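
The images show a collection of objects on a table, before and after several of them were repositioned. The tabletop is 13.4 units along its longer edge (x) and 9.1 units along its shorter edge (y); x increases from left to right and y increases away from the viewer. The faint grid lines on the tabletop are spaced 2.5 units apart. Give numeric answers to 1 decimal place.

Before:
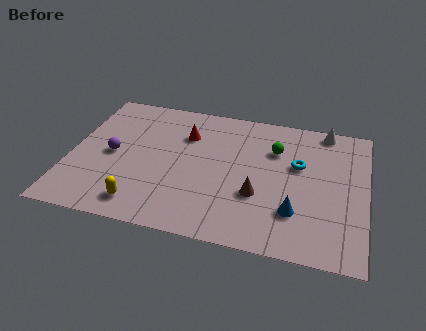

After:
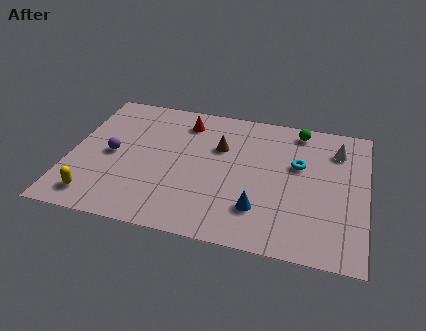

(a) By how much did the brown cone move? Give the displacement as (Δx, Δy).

(-1.9, 2.8)

From the two frames, the brown cone sits at roughly (8.6, 3.2) before and (6.7, 6.0) after.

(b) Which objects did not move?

the cyan torus and the purple sphere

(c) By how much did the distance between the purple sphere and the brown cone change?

-1.7

Before: roughly 6.8 units apart; after: 5.1. That's 1.7 units closer together.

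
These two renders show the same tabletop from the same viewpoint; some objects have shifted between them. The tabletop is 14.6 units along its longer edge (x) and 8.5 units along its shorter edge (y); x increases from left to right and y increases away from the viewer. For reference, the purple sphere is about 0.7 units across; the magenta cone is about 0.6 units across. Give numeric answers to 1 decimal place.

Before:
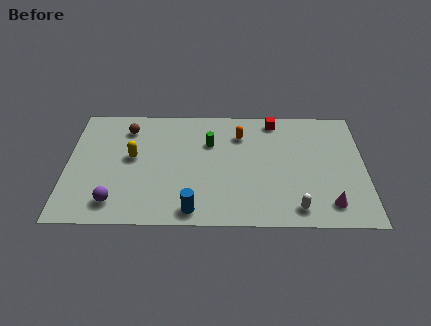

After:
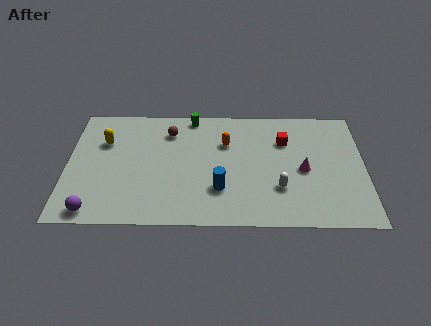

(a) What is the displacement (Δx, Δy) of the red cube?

(0.5, -1.5)

The red cube started near (10.2, 7.5) and ended near (10.7, 6.0).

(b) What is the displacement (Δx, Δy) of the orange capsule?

(-0.7, -0.6)

From the two frames, the orange capsule sits at roughly (8.5, 6.4) before and (7.8, 5.8) after.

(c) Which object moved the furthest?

the magenta cone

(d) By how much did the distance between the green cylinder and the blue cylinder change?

+0.5

The distance was about 4.9 in the first image and 5.4 in the second, so they moved 0.5 units further apart.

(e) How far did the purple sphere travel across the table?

1.2

The purple sphere moved from about (2.4, 1.5) to (1.4, 0.9), a distance of √(1.0² + 0.6²) ≈ 1.2.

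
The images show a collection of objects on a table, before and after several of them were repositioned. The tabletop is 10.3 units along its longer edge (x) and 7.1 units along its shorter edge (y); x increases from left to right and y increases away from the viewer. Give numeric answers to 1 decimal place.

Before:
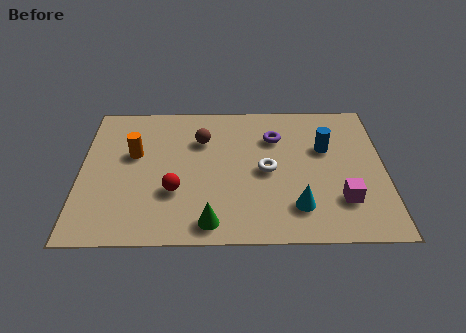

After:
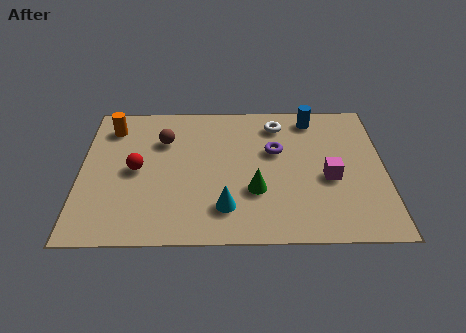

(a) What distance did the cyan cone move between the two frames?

2.4

The cyan cone moved from about (7.3, 1.6) to (4.9, 1.6), a distance of √(2.4² + 0.0²) ≈ 2.4.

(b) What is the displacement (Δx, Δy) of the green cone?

(1.5, 1.5)

The green cone started near (4.4, 0.9) and ended near (5.9, 2.4).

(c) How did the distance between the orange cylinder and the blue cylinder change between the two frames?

+0.4

The distance was about 6.5 in the first image and 6.9 in the second, so they moved 0.4 units further apart.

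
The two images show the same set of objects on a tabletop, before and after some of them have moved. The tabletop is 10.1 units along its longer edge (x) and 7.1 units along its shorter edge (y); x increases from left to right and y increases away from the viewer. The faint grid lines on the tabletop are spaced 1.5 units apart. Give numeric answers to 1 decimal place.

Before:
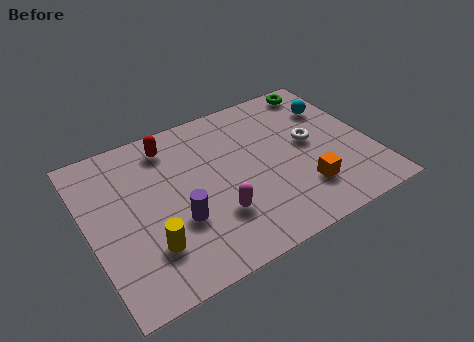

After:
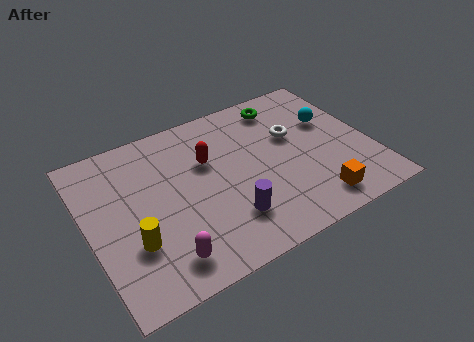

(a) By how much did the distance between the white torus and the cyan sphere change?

-0.3

Before: roughly 1.7 units apart; after: 1.4. That's 0.3 units closer together.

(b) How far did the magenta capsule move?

2.2

The magenta capsule moved from about (4.3, 2.1) to (2.3, 1.2), a distance of √(2.0² + 0.9²) ≈ 2.2.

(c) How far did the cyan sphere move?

0.6

The cyan sphere was near (9.1, 5.1) before and (8.9, 4.5) after, so it travelled √(0.2² + 0.6²) ≈ 0.6 units.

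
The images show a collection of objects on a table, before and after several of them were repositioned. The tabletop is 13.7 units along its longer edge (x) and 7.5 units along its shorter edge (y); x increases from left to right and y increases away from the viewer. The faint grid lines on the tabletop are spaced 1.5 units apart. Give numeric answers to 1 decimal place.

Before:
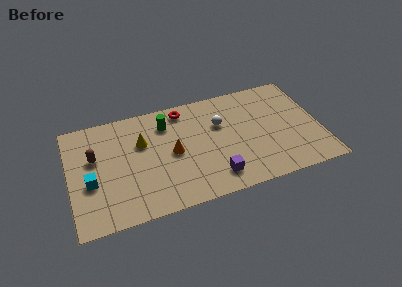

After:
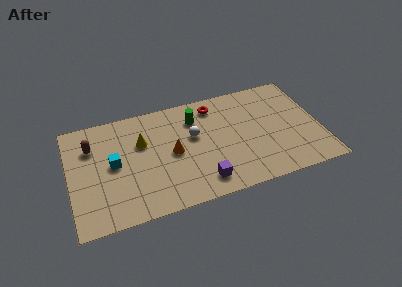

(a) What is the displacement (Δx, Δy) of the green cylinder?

(1.6, -0.1)

The green cylinder started near (5.4, 5.8) and ended near (7.0, 5.7).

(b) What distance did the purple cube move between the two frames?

0.7

The purple cube moved from about (7.7, 1.4) to (7.0, 1.3), a distance of √(0.7² + 0.1²) ≈ 0.7.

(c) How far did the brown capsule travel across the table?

0.8

The brown capsule moved from about (1.4, 4.6) to (1.3, 5.4), a distance of √(0.1² + 0.8²) ≈ 0.8.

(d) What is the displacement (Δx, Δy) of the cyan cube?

(1.3, 0.9)

From the two frames, the cyan cube sits at roughly (1.1, 3.0) before and (2.4, 3.9) after.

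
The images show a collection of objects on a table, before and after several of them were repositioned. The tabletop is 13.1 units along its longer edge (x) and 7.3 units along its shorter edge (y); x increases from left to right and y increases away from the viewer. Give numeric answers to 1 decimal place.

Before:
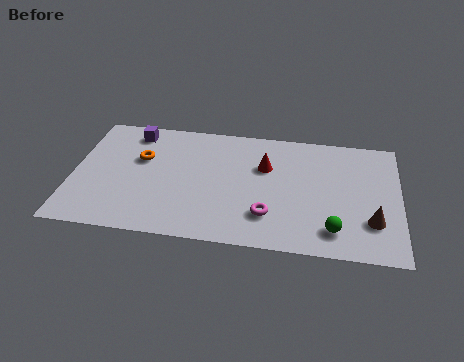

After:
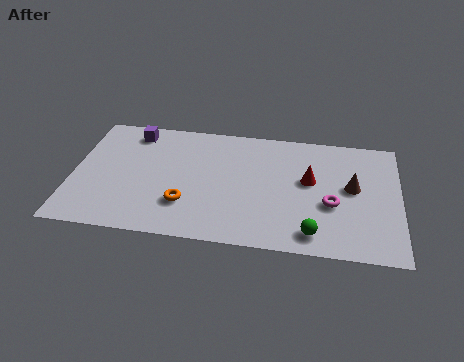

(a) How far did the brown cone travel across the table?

2.1

The brown cone moved from about (12.0, 2.1) to (11.2, 4.0), a distance of √(0.8² + 1.9²) ≈ 2.1.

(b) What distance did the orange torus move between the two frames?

3.1

The orange torus was near (2.7, 4.6) before and (4.6, 2.1) after, so it travelled √(1.9² + 2.5²) ≈ 3.1 units.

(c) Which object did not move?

the purple cube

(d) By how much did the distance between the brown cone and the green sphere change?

+1.6

Before: roughly 1.7 units apart; after: 3.3. That's 1.6 units further apart.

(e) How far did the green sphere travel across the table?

0.9

From (10.5, 1.4) to (9.7, 1.1), the green sphere covered √(0.8² + 0.3²) ≈ 0.9 units.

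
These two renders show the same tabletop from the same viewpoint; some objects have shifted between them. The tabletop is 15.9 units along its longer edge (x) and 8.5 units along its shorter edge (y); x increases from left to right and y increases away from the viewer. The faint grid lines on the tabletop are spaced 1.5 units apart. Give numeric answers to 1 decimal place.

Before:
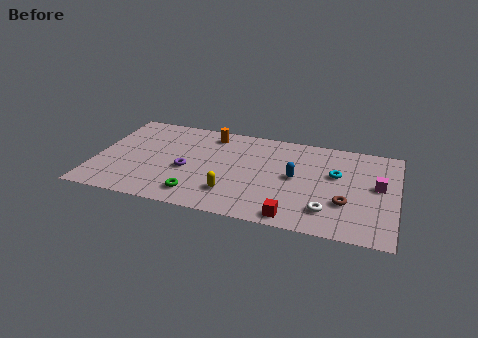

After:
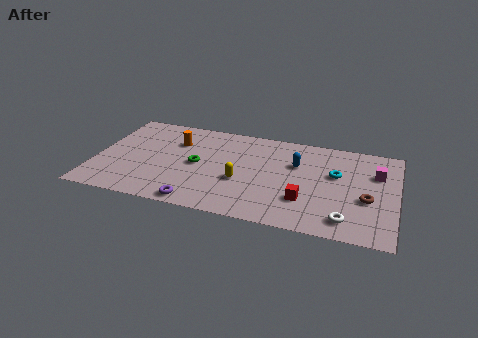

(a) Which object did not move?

the cyan torus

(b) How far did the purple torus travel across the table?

2.9

The purple torus moved from about (4.9, 3.6) to (5.7, 0.8), a distance of √(0.8² + 2.8²) ≈ 2.9.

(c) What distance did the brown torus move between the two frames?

1.3

From (13.3, 2.8) to (14.4, 3.4), the brown torus covered √(1.1² + 0.6²) ≈ 1.3 units.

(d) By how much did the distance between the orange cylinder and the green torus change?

-3.5

They were about 5.7 units apart before and 2.2 after — 3.5 units closer together.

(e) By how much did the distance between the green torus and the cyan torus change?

-0.6

Before: roughly 8.0 units apart; after: 7.4. That's 0.6 units closer together.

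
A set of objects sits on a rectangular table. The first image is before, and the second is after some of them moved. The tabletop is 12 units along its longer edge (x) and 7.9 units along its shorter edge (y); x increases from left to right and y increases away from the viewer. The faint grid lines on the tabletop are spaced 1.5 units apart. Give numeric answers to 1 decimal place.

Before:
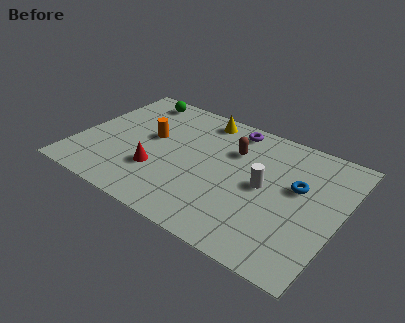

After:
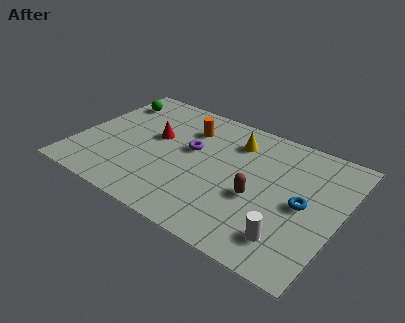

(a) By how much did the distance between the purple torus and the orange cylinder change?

-2.8

The distance was about 4.2 in the first image and 1.4 in the second, so they moved 2.8 units closer together.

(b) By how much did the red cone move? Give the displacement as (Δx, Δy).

(-0.5, 2.1)

The red cone was at about (3.9, 2.5) and moved to about (3.4, 4.6).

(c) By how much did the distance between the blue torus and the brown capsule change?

-1.1

They were about 3.2 units apart before and 2.1 after — 1.1 units closer together.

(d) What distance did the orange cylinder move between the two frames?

2.1

The orange cylinder moved from about (3.2, 4.5) to (4.7, 5.9), a distance of √(1.5² + 1.4²) ≈ 2.1.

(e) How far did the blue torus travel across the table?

1.0

The blue torus moved from about (10.0, 4.7) to (10.4, 3.8), a distance of √(0.4² + 0.9²) ≈ 1.0.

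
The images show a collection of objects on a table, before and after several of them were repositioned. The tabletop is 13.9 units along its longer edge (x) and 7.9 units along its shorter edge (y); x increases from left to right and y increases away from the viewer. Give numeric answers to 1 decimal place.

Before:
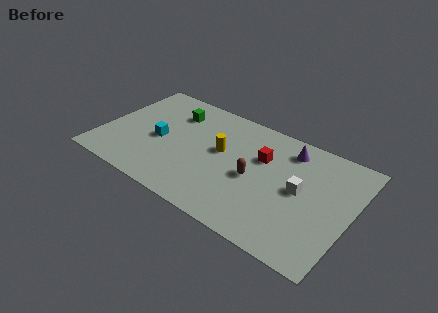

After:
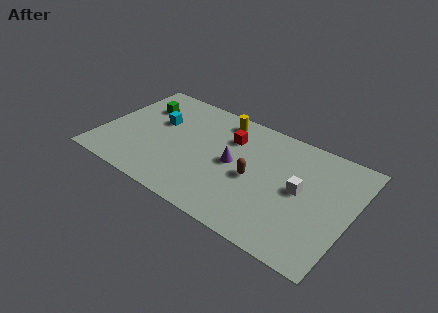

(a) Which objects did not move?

the white cube and the brown capsule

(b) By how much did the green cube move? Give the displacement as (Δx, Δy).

(-1.8, -0.3)

The green cube started near (3.6, 6.0) and ended near (1.8, 5.7).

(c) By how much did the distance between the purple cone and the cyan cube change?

-2.9

Before: roughly 7.5 units apart; after: 4.6. That's 2.9 units closer together.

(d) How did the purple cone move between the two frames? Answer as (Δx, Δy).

(-2.7, -2.5)

The purple cone started near (10.1, 6.5) and ended near (7.4, 4.0).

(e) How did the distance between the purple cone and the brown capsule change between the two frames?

-2.0

The distance was about 3.3 in the first image and 1.3 in the second, so they moved 2.0 units closer together.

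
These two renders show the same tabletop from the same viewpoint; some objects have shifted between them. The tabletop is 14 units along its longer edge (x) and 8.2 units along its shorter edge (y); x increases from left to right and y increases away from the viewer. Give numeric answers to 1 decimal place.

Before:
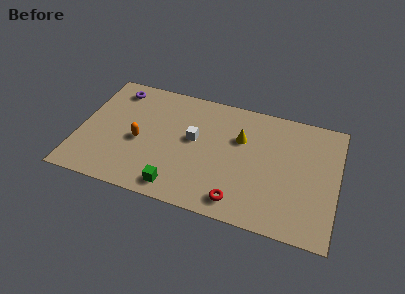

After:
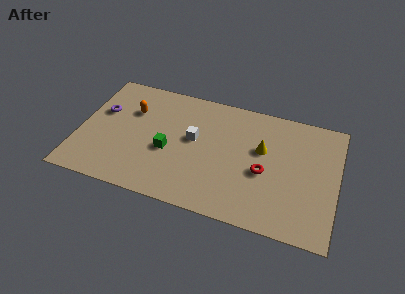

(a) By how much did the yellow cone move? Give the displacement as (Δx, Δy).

(1.2, -0.4)

The yellow cone was at about (8.7, 5.4) and moved to about (9.9, 5.0).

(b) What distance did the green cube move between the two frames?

2.4

From (5.6, 1.1) to (4.9, 3.4), the green cube covered √(0.7² + 2.3²) ≈ 2.4 units.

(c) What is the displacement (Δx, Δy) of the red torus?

(1.2, 2.3)

From the two frames, the red torus sits at roughly (8.9, 1.2) before and (10.1, 3.5) after.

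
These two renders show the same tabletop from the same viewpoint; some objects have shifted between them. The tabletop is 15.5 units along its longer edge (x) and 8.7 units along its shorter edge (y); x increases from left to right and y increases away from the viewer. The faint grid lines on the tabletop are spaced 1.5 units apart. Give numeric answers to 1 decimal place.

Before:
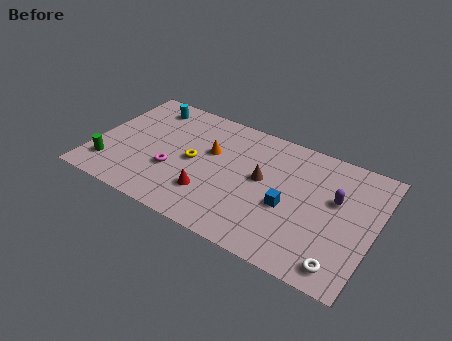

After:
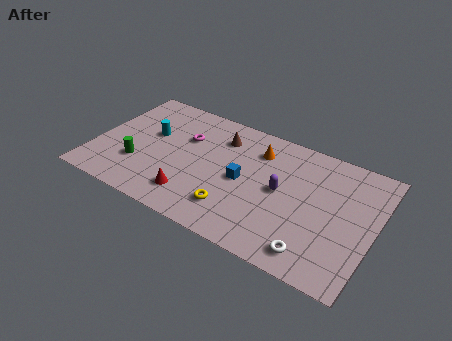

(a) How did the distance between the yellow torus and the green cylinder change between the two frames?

+0.5

Before: roughly 5.0 units apart; after: 5.5. That's 0.5 units further apart.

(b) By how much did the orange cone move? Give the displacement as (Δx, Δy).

(2.5, 1.3)

The orange cone started near (6.3, 5.4) and ended near (8.8, 6.7).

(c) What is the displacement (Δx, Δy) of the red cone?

(-0.9, -0.6)

The red cone was at about (6.7, 2.4) and moved to about (5.8, 1.8).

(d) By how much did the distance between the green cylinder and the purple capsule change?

-4.7

They were about 12.7 units apart before and 8.0 after — 4.7 units closer together.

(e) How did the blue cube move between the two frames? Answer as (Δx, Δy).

(-2.6, 0.6)

The blue cube started near (10.9, 3.6) and ended near (8.3, 4.2).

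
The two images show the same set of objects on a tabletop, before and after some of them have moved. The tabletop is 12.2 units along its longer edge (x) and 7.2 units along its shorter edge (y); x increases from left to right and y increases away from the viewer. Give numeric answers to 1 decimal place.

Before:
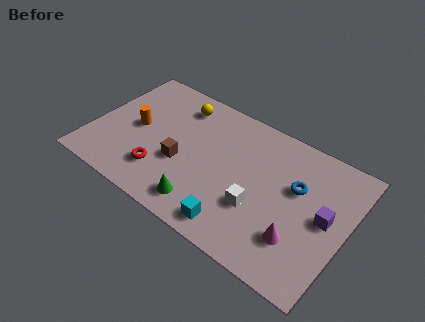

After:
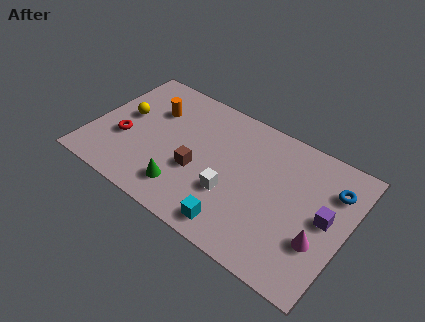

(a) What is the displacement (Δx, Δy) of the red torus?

(-2.0, 0.9)

The red torus was at about (3.6, 1.8) and moved to about (1.6, 2.7).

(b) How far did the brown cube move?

0.8

The brown cube moved from about (4.4, 2.8) to (5.2, 2.8), a distance of √(0.8² + 0.0²) ≈ 0.8.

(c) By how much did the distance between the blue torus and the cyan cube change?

+1.6

They were about 4.2 units apart before and 5.8 after — 1.6 units further apart.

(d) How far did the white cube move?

1.3

From (8.2, 2.5) to (6.9, 2.5), the white cube covered √(1.3² + 0.0²) ≈ 1.3 units.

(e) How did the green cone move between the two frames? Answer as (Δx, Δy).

(-1.0, 0.3)

The green cone was at about (5.8, 1.2) and moved to about (4.8, 1.5).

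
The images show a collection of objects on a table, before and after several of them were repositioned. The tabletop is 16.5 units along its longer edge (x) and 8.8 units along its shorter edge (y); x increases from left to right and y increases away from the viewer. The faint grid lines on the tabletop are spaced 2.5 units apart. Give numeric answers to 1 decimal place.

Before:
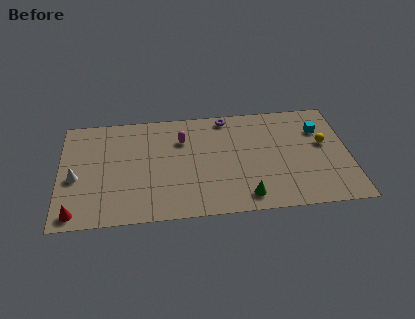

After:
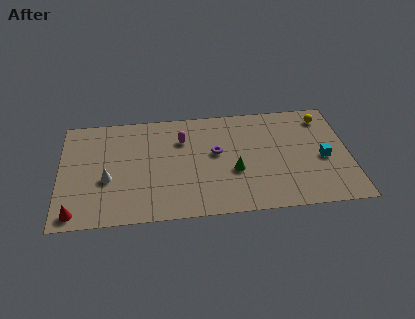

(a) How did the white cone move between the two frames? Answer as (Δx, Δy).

(1.8, -0.3)

The white cone was at about (0.9, 3.8) and moved to about (2.7, 3.5).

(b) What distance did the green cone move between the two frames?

2.2

From (10.5, 1.3) to (9.9, 3.4), the green cone covered √(0.6² + 2.1²) ≈ 2.2 units.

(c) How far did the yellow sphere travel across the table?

2.2

From (15.1, 5.1) to (15.2, 7.3), the yellow sphere covered √(0.1² + 2.2²) ≈ 2.2 units.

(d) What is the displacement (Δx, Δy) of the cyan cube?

(0.1, -2.4)

The cyan cube was at about (14.9, 6.3) and moved to about (15.0, 3.9).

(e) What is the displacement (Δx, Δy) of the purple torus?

(-0.7, -2.9)

The purple torus started near (9.6, 7.9) and ended near (8.9, 5.0).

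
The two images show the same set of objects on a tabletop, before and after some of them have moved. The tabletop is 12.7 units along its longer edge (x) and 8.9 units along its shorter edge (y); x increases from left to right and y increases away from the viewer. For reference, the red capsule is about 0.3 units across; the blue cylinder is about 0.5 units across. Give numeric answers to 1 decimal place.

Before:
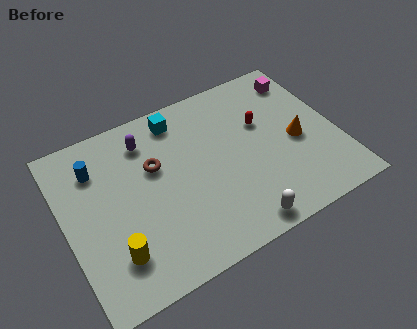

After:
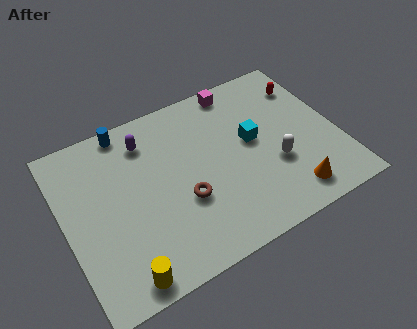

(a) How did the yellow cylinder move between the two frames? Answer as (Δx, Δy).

(0.2, -1.2)

The yellow cylinder started near (1.9, 2.1) and ended near (2.1, 0.9).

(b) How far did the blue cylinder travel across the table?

2.1

The blue cylinder moved from about (1.7, 6.7) to (3.3, 8.1), a distance of √(1.6² + 1.4²) ≈ 2.1.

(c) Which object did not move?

the purple capsule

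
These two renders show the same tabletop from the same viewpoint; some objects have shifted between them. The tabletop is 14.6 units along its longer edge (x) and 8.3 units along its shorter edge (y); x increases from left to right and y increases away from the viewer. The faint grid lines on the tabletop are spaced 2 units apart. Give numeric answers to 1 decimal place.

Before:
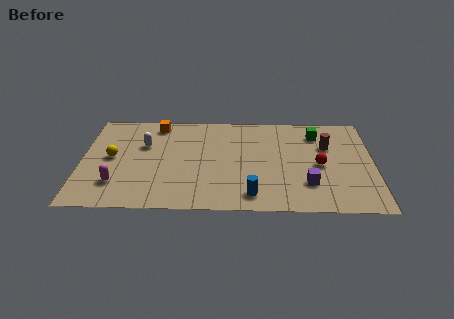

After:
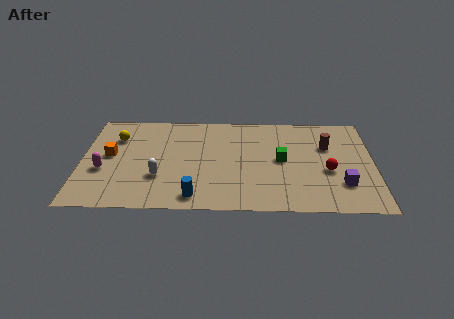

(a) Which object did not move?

the brown cylinder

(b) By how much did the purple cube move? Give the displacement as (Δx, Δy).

(1.7, 0.0)

The purple cube started near (11.3, 2.3) and ended near (13.0, 2.3).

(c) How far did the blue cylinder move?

2.8

The blue cylinder moved from about (8.5, 1.3) to (5.7, 1.1), a distance of √(2.8² + 0.2²) ≈ 2.8.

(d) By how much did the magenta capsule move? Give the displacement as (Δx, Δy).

(-0.7, 1.1)

The magenta capsule started near (1.8, 2.1) and ended near (1.1, 3.2).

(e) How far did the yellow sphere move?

1.7

From (1.5, 4.3) to (1.7, 6.0), the yellow sphere covered √(0.2² + 1.7²) ≈ 1.7 units.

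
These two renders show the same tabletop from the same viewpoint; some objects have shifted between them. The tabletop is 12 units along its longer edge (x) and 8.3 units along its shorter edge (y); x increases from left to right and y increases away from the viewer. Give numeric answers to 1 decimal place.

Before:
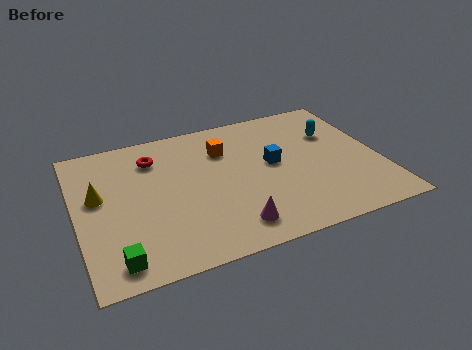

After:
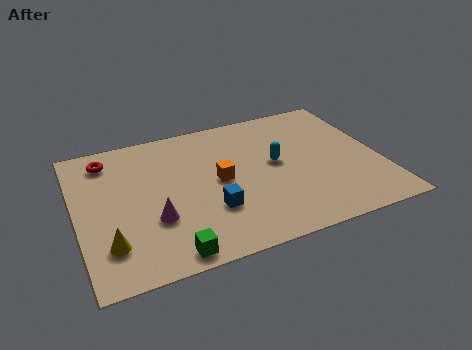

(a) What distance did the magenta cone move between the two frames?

3.2

The magenta cone was near (5.8, 1.4) before and (2.9, 2.8) after, so it travelled √(2.9² + 1.4²) ≈ 3.2 units.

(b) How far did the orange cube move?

1.8

The orange cube moved from about (6.0, 6.0) to (5.6, 4.2), a distance of √(0.4² + 1.8²) ≈ 1.8.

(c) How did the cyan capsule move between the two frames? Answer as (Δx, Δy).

(-2.5, -1.1)

The cyan capsule started near (10.4, 5.6) and ended near (7.9, 4.5).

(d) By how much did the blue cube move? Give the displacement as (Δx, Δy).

(-2.7, -1.9)

The blue cube started near (7.8, 4.5) and ended near (5.1, 2.6).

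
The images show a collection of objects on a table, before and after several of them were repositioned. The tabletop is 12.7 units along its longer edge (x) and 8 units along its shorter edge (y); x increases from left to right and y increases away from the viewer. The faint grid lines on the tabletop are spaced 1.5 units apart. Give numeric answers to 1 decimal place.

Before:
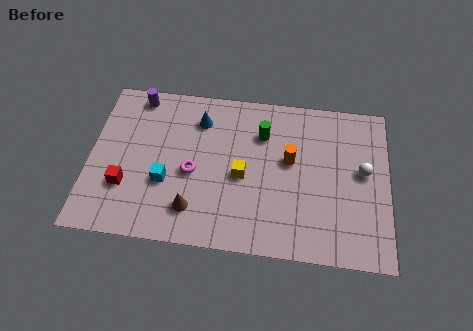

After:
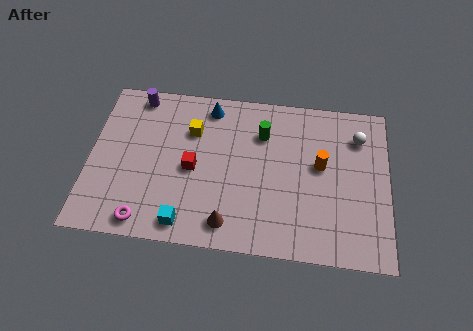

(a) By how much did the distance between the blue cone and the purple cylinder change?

+0.3

They were about 2.8 units apart before and 3.1 after — 0.3 units further apart.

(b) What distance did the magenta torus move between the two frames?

3.2

The magenta torus was near (4.4, 3.5) before and (2.5, 0.9) after, so it travelled √(1.9² + 2.6²) ≈ 3.2 units.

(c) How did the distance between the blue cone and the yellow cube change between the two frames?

-1.7

Before: roughly 3.2 units apart; after: 1.5. That's 1.7 units closer together.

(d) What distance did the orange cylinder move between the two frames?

1.3

The orange cylinder was near (8.5, 4.6) before and (9.8, 4.5) after, so it travelled √(1.3² + 0.1²) ≈ 1.3 units.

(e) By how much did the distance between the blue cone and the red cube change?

-1.5

The distance was about 4.8 in the first image and 3.3 in the second, so they moved 1.5 units closer together.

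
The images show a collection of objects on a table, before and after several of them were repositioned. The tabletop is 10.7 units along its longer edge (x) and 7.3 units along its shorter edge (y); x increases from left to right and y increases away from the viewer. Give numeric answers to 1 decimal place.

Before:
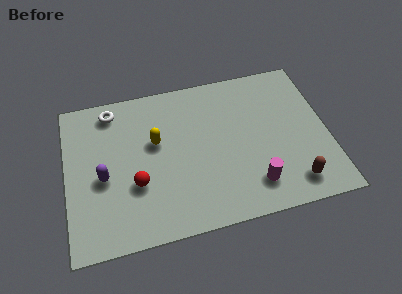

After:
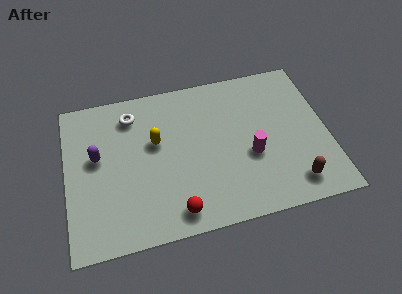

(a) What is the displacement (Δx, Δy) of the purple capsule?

(-0.2, 1.0)

The purple capsule was at about (1.5, 3.2) and moved to about (1.3, 4.2).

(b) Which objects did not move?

the brown capsule and the yellow capsule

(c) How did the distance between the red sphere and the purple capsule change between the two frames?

+3.0

The distance was about 1.4 in the first image and 4.4 in the second, so they moved 3.0 units further apart.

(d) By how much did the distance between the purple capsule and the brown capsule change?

+0.5

Before: roughly 7.9 units apart; after: 8.4. That's 0.5 units further apart.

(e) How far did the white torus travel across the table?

0.9

The white torus moved from about (2.0, 6.3) to (2.8, 5.9), a distance of √(0.8² + 0.4²) ≈ 0.9.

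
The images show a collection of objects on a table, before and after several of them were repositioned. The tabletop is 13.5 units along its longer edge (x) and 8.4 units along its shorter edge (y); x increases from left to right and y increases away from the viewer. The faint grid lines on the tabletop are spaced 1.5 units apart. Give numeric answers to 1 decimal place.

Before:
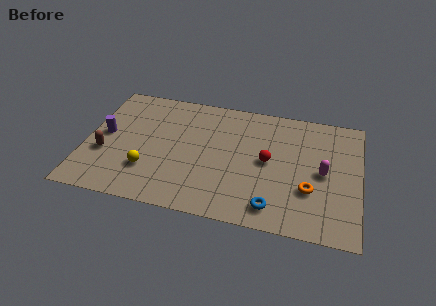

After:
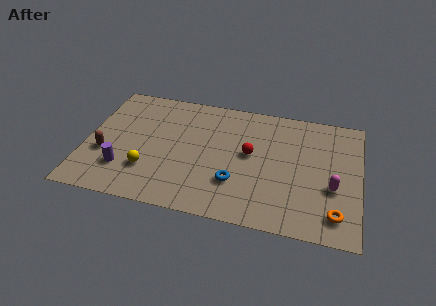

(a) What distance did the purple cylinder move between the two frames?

2.5

The purple cylinder moved from about (0.9, 4.4) to (2.0, 2.2), a distance of √(1.1² + 2.2²) ≈ 2.5.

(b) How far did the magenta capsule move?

1.0

From (11.7, 4.1) to (12.2, 3.2), the magenta capsule covered √(0.5² + 0.9²) ≈ 1.0 units.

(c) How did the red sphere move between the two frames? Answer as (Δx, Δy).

(-0.9, 0.3)

The red sphere started near (9.0, 4.3) and ended near (8.1, 4.6).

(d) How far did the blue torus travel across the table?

2.2

The blue torus moved from about (9.4, 1.3) to (7.5, 2.5), a distance of √(1.9² + 1.2²) ≈ 2.2.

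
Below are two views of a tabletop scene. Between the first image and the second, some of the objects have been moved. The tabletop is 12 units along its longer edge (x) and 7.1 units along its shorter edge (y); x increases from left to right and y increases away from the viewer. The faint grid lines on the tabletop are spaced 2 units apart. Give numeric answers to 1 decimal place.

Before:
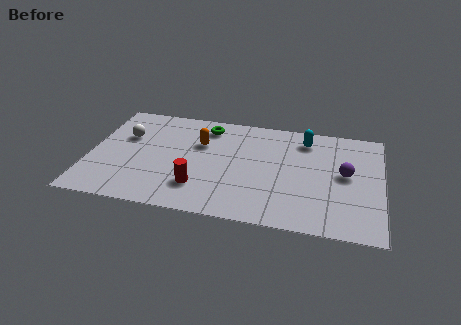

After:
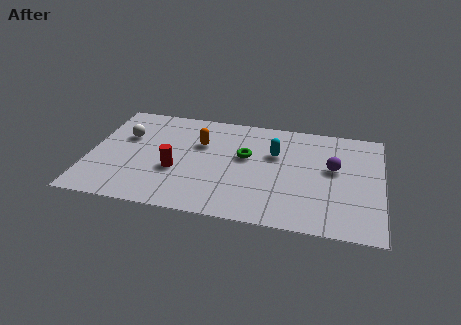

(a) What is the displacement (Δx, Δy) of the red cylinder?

(-1.0, 0.9)

The red cylinder started near (4.6, 1.8) and ended near (3.6, 2.7).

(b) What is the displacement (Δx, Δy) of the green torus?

(1.7, -1.7)

The green torus was at about (4.7, 5.9) and moved to about (6.4, 4.2).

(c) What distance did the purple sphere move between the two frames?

0.6

The purple sphere moved from about (10.5, 3.8) to (10.0, 4.1), a distance of √(0.5² + 0.3²) ≈ 0.6.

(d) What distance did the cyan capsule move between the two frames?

1.7

From (8.8, 5.8) to (7.6, 4.6), the cyan capsule covered √(1.2² + 1.2²) ≈ 1.7 units.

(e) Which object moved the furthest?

the green torus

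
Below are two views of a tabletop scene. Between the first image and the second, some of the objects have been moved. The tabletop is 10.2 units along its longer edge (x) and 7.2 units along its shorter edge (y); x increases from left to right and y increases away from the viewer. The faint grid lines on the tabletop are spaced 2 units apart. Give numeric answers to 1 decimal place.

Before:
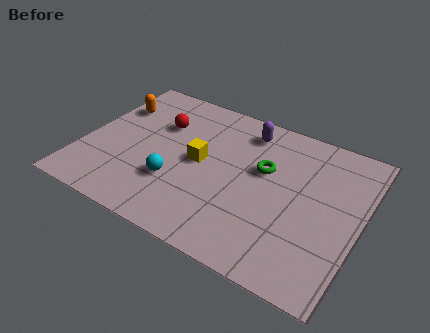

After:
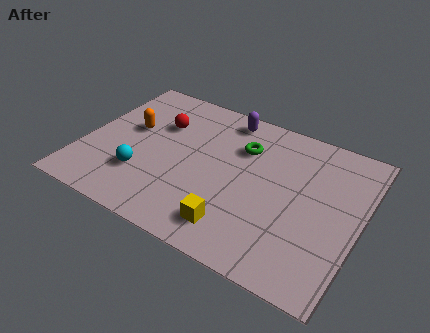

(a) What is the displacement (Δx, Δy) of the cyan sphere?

(-1.2, -0.2)

The cyan sphere was at about (3.6, 2.3) and moved to about (2.4, 2.1).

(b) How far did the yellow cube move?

2.9

From (4.3, 3.7) to (6.0, 1.3), the yellow cube covered √(1.7² + 2.4²) ≈ 2.9 units.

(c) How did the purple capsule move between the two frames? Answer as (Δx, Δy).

(-0.8, 0.3)

From the two frames, the purple capsule sits at roughly (5.7, 6.0) before and (4.9, 6.3) after.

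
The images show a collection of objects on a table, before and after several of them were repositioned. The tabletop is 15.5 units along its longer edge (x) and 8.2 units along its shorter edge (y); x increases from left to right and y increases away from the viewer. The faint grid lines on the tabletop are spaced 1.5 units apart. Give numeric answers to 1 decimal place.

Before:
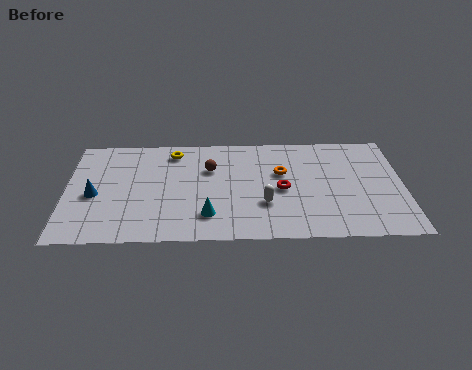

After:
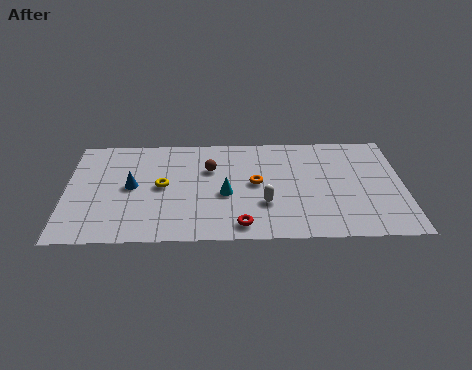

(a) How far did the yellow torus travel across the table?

2.7

The yellow torus was near (4.9, 6.9) before and (4.4, 4.2) after, so it travelled √(0.5² + 2.7²) ≈ 2.7 units.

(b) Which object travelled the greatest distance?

the red torus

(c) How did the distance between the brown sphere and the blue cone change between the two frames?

-1.8

They were about 5.6 units apart before and 3.8 after — 1.8 units closer together.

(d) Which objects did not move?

the brown sphere and the white capsule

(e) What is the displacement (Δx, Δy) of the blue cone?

(1.7, 0.6)

The blue cone started near (1.3, 3.6) and ended near (3.0, 4.2).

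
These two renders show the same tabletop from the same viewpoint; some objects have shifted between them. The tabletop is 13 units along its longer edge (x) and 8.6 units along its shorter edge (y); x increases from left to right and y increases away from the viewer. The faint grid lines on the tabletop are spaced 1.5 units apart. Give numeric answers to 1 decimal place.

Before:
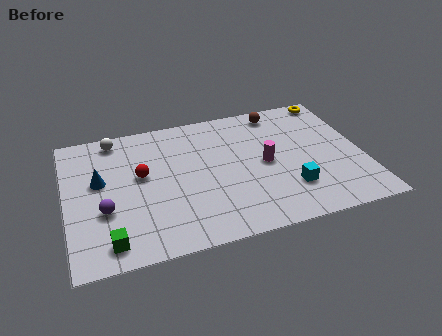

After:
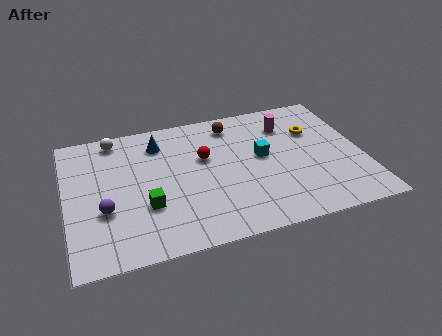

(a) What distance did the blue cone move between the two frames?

3.2

The blue cone moved from about (1.5, 5.0) to (4.2, 6.8), a distance of √(2.7² + 1.8²) ≈ 3.2.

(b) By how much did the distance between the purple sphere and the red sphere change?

+2.5

The distance was about 2.5 in the first image and 5.0 in the second, so they moved 2.5 units further apart.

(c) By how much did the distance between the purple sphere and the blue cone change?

+2.6

Before: roughly 1.9 units apart; after: 4.5. That's 2.6 units further apart.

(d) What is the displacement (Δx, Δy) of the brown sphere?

(-2.1, -0.3)

From the two frames, the brown sphere sits at roughly (9.6, 7.5) before and (7.5, 7.2) after.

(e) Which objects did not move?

the purple sphere and the white sphere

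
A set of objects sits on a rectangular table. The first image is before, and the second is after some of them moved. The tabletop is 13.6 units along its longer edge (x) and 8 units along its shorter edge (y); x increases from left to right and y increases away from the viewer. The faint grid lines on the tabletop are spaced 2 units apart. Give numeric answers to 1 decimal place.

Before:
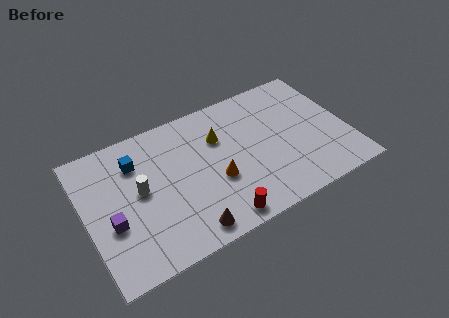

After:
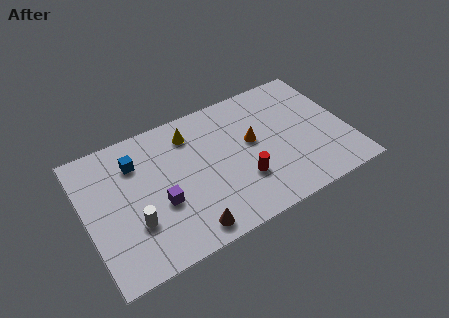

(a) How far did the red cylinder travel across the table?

2.2

The red cylinder was near (6.4, 0.9) before and (7.9, 2.5) after, so it travelled √(1.5² + 1.6²) ≈ 2.2 units.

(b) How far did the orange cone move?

2.5

The orange cone moved from about (6.6, 3.1) to (8.7, 4.5), a distance of √(2.1² + 1.4²) ≈ 2.5.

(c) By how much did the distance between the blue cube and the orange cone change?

+1.3

The distance was about 4.8 in the first image and 6.1 in the second, so they moved 1.3 units further apart.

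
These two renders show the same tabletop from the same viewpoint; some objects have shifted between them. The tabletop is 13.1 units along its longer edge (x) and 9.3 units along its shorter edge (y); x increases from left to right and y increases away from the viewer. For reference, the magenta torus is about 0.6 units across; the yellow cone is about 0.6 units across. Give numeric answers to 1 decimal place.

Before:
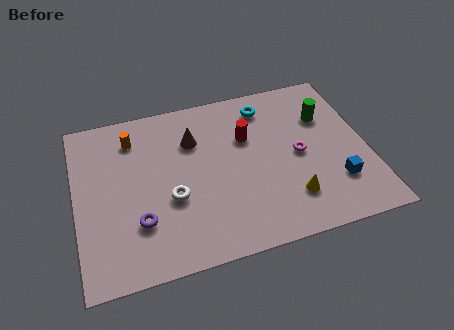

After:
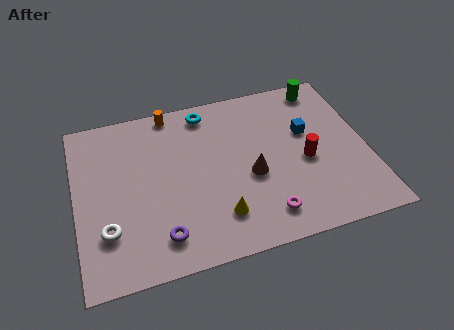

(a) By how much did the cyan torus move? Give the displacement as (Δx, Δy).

(-2.7, 0.4)

The cyan torus started near (8.8, 7.7) and ended near (6.1, 8.1).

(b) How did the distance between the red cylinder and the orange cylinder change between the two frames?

+2.0

Before: roughly 5.3 units apart; after: 7.3. That's 2.0 units further apart.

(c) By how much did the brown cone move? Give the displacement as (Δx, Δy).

(2.4, -2.7)

From the two frames, the brown cone sits at roughly (5.4, 6.6) before and (7.8, 3.9) after.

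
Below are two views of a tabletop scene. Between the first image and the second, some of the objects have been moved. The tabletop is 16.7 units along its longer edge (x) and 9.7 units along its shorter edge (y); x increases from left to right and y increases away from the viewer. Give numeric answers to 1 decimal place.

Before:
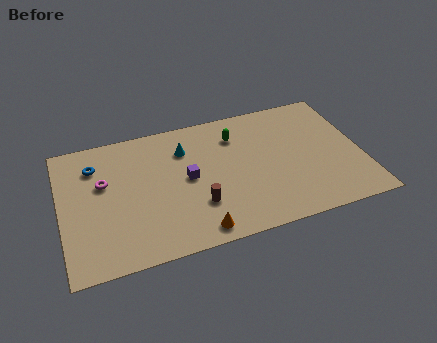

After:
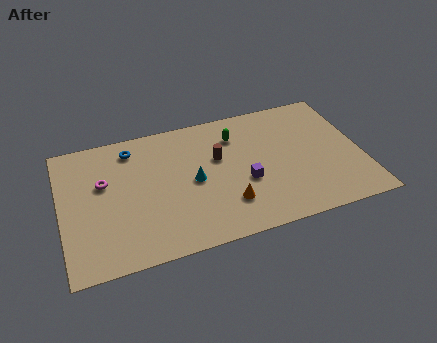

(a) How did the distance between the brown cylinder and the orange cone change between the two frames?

+1.7

The distance was about 1.8 in the first image and 3.5 in the second, so they moved 1.7 units further apart.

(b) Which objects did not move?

the magenta torus and the green capsule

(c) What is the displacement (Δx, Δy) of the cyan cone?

(0.3, -2.5)

The cyan cone started near (7.0, 7.2) and ended near (7.3, 4.7).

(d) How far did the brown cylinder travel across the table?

3.4

From (7.4, 2.9) to (8.8, 6.0), the brown cylinder covered √(1.4² + 3.1²) ≈ 3.4 units.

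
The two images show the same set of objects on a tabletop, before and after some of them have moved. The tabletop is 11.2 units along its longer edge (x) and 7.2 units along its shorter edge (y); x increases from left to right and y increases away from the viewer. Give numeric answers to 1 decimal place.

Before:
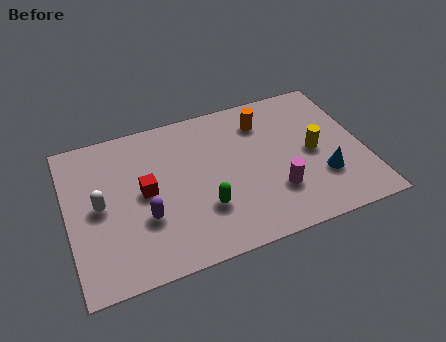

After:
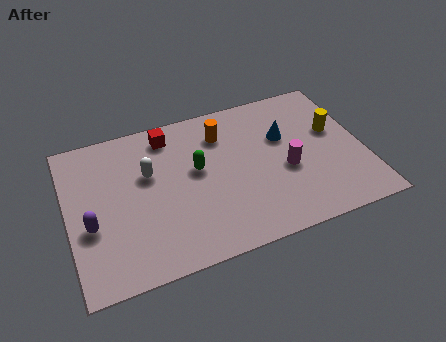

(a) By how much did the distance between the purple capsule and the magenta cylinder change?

+2.5

They were about 4.9 units apart before and 7.4 after — 2.5 units further apart.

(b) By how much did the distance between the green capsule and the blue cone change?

-1.1

Before: roughly 4.5 units apart; after: 3.4. That's 1.1 units closer together.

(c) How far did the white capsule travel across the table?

2.1

The white capsule moved from about (1.2, 3.6) to (3.1, 4.5), a distance of √(1.9² + 0.9²) ≈ 2.1.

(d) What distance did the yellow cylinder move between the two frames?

1.2

The yellow cylinder moved from about (9.3, 3.5) to (10.2, 4.3), a distance of √(0.9² + 0.8²) ≈ 1.2.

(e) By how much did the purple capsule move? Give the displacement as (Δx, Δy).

(-2.0, 0.3)

From the two frames, the purple capsule sits at roughly (2.8, 2.5) before and (0.8, 2.8) after.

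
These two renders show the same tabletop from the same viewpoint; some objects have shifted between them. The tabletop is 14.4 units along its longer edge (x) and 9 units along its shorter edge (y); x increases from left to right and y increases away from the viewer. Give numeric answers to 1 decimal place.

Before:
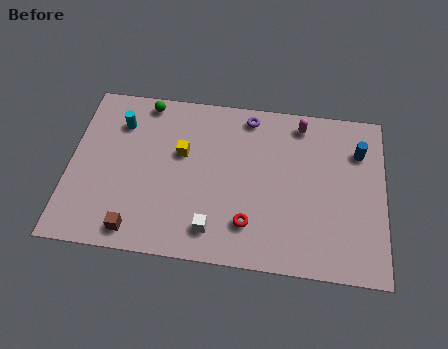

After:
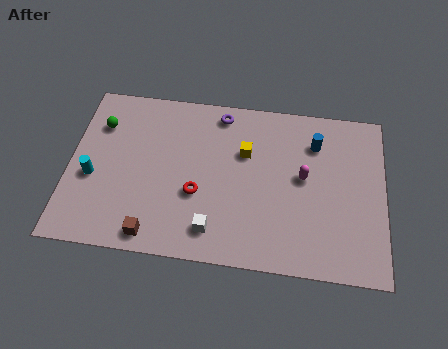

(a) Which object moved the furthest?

the cyan cylinder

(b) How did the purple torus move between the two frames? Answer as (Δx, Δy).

(-1.3, 0.0)

From the two frames, the purple torus sits at roughly (8.1, 7.9) before and (6.8, 7.9) after.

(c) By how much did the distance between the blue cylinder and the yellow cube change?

-4.9

The distance was about 8.2 in the first image and 3.3 in the second, so they moved 4.9 units closer together.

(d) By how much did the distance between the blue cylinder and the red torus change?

-0.4

The distance was about 6.7 in the first image and 6.3 in the second, so they moved 0.4 units closer together.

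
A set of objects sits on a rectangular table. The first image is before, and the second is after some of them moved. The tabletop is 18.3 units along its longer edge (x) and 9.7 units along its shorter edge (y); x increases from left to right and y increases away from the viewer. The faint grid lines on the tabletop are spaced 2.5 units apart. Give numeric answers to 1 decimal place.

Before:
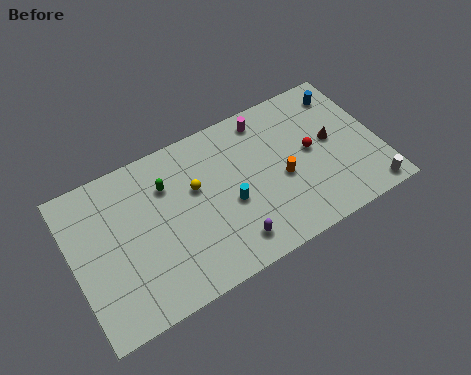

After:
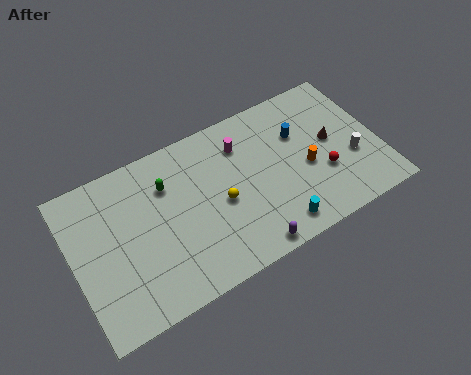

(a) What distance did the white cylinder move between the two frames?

2.7

The white cylinder moved from about (17.2, 1.0) to (16.6, 3.6), a distance of √(0.6² + 2.6²) ≈ 2.7.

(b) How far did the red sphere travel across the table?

1.8

The red sphere was near (14.3, 5.1) before and (14.8, 3.4) after, so it travelled √(0.5² + 1.7²) ≈ 1.8 units.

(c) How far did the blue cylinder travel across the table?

3.4

The blue cylinder moved from about (16.8, 8.0) to (13.8, 6.5), a distance of √(3.0² + 1.5²) ≈ 3.4.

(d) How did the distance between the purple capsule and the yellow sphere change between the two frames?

-0.9

They were about 4.6 units apart before and 3.7 after — 0.9 units closer together.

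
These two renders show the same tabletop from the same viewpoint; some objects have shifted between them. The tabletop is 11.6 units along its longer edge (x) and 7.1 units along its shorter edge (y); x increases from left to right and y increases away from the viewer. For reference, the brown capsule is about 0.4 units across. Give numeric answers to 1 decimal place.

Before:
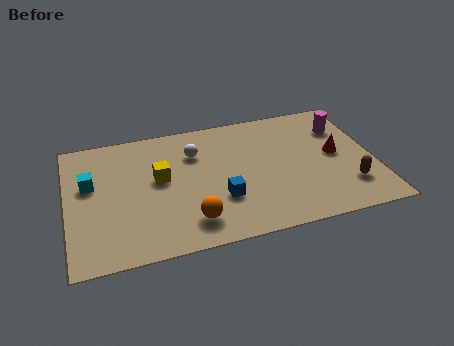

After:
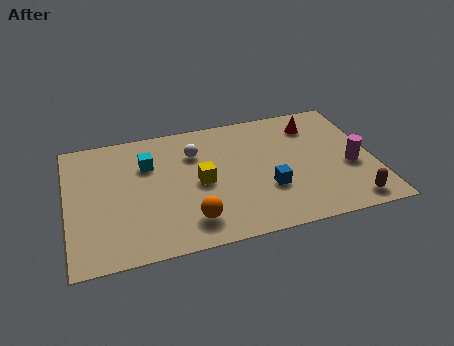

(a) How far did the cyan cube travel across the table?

2.3

From (0.9, 4.3) to (3.1, 4.9), the cyan cube covered √(2.2² + 0.6²) ≈ 2.3 units.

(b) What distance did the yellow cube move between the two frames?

1.6

The yellow cube moved from about (3.5, 4.0) to (5.0, 3.4), a distance of √(1.5² + 0.6²) ≈ 1.6.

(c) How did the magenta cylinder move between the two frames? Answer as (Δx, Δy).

(0.1, -2.3)

From the two frames, the magenta cylinder sits at roughly (10.6, 5.2) before and (10.7, 2.9) after.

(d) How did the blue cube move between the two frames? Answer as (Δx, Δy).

(1.8, 0.1)

The blue cube was at about (5.7, 2.3) and moved to about (7.5, 2.4).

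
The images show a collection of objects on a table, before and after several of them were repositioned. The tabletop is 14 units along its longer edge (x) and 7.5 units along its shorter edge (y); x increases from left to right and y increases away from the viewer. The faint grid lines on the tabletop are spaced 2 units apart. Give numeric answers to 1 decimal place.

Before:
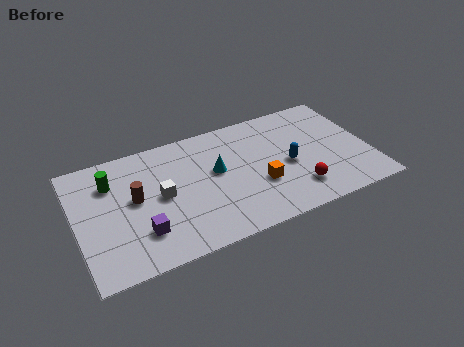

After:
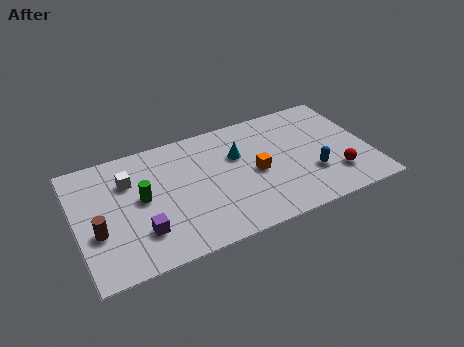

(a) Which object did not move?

the purple cube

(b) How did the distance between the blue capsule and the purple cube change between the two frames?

+0.9

Before: roughly 7.3 units apart; after: 8.2. That's 0.9 units further apart.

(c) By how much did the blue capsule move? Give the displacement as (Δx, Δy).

(1.0, -1.0)

The blue capsule started near (10.1, 3.4) and ended near (11.1, 2.4).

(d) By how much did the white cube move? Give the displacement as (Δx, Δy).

(-1.4, 1.5)

The white cube started near (4.0, 3.8) and ended near (2.6, 5.3).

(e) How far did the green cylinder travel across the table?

2.0

The green cylinder was near (1.8, 5.5) before and (3.1, 4.0) after, so it travelled √(1.3² + 1.5²) ≈ 2.0 units.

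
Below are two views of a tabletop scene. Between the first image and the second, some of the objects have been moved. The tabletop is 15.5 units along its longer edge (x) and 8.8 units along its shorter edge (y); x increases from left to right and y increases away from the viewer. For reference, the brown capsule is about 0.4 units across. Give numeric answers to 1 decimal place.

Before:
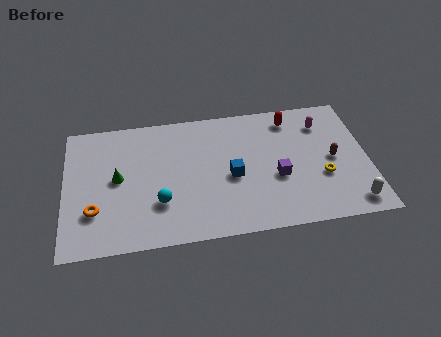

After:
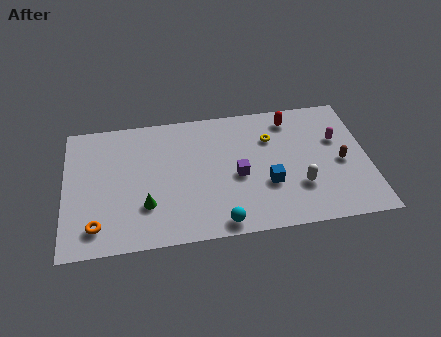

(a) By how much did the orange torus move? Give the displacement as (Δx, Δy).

(0.1, -1.0)

From the two frames, the orange torus sits at roughly (1.5, 2.6) before and (1.6, 1.6) after.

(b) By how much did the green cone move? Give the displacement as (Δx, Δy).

(1.4, -2.0)

From the two frames, the green cone sits at roughly (2.7, 4.6) before and (4.1, 2.6) after.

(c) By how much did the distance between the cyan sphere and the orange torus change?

+2.9

They were about 3.3 units apart before and 6.2 after — 2.9 units further apart.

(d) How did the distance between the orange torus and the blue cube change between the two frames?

+1.7

They were about 7.1 units apart before and 8.8 after — 1.7 units further apart.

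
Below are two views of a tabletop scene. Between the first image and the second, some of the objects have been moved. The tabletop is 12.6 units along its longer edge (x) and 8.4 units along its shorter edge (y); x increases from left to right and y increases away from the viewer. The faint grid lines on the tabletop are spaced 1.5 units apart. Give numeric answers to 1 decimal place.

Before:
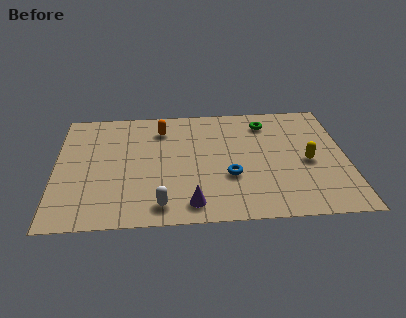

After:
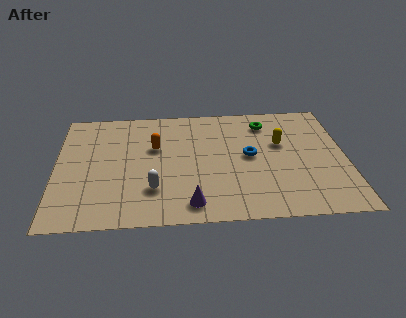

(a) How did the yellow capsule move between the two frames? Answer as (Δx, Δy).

(-1.1, 1.4)

The yellow capsule was at about (10.9, 3.8) and moved to about (9.8, 5.2).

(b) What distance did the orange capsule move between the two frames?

1.3

The orange capsule was near (4.6, 6.6) before and (4.3, 5.3) after, so it travelled √(0.3² + 1.3²) ≈ 1.3 units.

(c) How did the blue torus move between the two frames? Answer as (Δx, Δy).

(0.9, 1.4)

The blue torus was at about (7.5, 3.0) and moved to about (8.4, 4.4).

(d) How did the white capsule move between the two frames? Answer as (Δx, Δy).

(-0.3, 1.1)

From the two frames, the white capsule sits at roughly (4.5, 1.2) before and (4.2, 2.3) after.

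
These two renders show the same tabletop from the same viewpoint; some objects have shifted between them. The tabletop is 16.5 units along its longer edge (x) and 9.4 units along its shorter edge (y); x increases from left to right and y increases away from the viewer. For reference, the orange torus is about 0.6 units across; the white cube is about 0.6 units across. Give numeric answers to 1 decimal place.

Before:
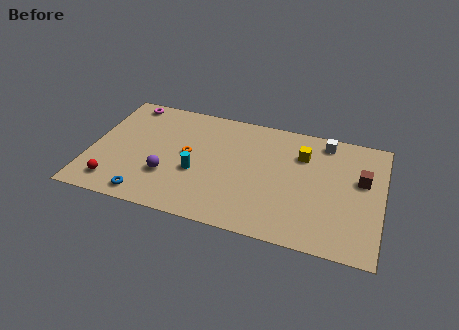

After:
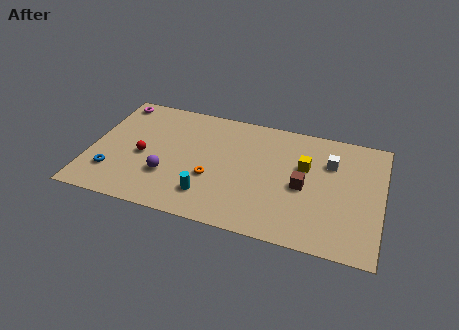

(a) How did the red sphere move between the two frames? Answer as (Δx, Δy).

(1.4, 2.6)

The red sphere was at about (1.6, 1.6) and moved to about (3.0, 4.2).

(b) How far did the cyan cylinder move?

1.8

The cyan cylinder moved from about (6.1, 3.7) to (6.9, 2.1), a distance of √(0.8² + 1.6²) ≈ 1.8.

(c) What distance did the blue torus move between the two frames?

2.5

The blue torus was near (3.5, 1.1) before and (1.4, 2.4) after, so it travelled √(2.1² + 1.3²) ≈ 2.5 units.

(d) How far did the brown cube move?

3.5

The brown cube moved from about (15.3, 5.7) to (12.1, 4.3), a distance of √(3.2² + 1.4²) ≈ 3.5.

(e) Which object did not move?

the purple sphere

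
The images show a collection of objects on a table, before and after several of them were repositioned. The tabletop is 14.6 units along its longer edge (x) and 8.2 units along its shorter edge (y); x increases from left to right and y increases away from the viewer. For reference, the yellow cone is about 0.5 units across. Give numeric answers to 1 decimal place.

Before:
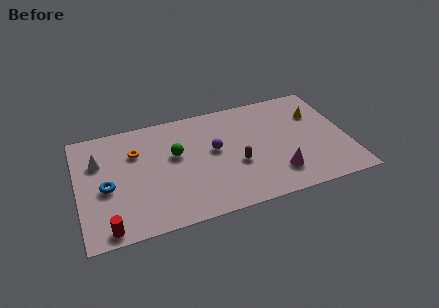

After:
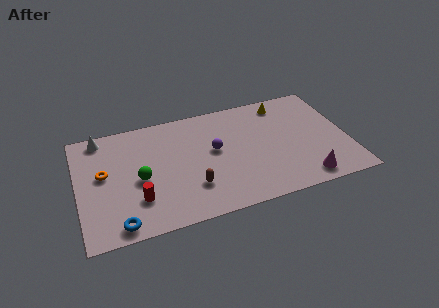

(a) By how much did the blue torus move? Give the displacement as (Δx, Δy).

(0.5, -2.7)

From the two frames, the blue torus sits at roughly (1.5, 3.6) before and (2.0, 0.9) after.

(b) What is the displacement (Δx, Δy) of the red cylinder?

(1.7, 1.5)

The red cylinder was at about (1.4, 0.8) and moved to about (3.1, 2.3).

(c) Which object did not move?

the purple sphere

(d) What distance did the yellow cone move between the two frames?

2.1

From (13.1, 5.7) to (11.4, 7.0), the yellow cone covered √(1.7² + 1.3²) ≈ 2.1 units.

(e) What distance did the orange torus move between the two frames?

2.1

The orange torus moved from about (3.2, 5.7) to (1.4, 4.6), a distance of √(1.8² + 1.1²) ≈ 2.1.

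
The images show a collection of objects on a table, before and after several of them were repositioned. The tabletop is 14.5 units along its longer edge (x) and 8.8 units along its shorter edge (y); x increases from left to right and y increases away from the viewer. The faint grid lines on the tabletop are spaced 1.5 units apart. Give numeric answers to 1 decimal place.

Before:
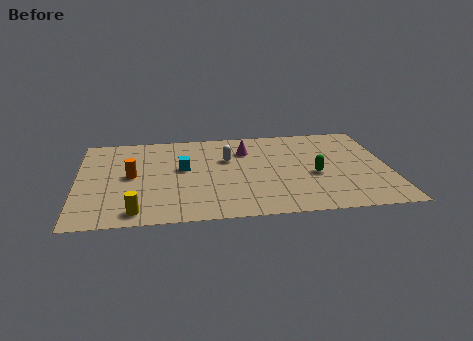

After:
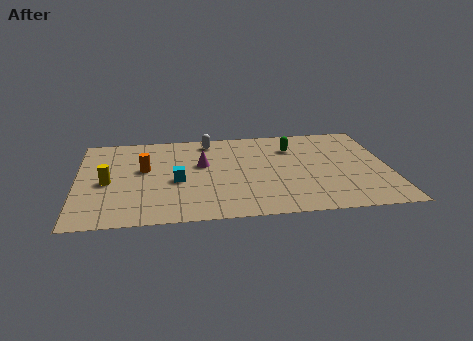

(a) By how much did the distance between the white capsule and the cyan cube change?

+1.9

Before: roughly 2.2 units apart; after: 4.1. That's 1.9 units further apart.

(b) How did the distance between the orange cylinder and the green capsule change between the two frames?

-1.4

Before: roughly 8.5 units apart; after: 7.1. That's 1.4 units closer together.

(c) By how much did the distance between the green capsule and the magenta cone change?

+0.3

The distance was about 4.2 in the first image and 4.5 in the second, so they moved 0.3 units further apart.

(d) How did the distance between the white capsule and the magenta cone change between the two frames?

+1.1

The distance was about 1.2 in the first image and 2.3 in the second, so they moved 1.1 units further apart.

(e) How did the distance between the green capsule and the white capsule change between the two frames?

-0.4

They were about 4.5 units apart before and 4.1 after — 0.4 units closer together.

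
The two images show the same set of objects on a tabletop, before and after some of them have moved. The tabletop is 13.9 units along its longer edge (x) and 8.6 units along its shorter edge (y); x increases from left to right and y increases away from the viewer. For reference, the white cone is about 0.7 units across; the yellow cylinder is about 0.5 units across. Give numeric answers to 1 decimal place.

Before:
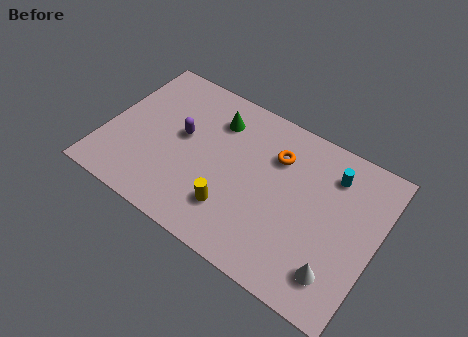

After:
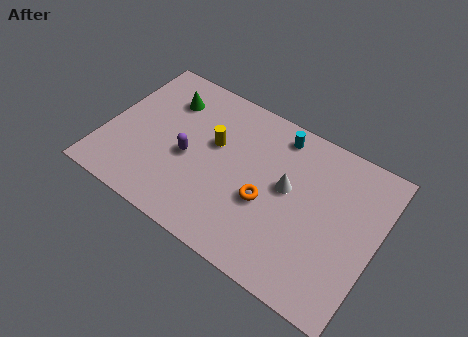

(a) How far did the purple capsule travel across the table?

1.1

From (3.8, 4.8) to (4.3, 3.8), the purple capsule covered √(0.5² + 1.0²) ≈ 1.1 units.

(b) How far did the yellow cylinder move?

3.4

From (6.9, 2.2) to (5.4, 5.2), the yellow cylinder covered √(1.5² + 3.0²) ≈ 3.4 units.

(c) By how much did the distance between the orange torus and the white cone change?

-4.2

They were about 5.8 units apart before and 1.6 after — 4.2 units closer together.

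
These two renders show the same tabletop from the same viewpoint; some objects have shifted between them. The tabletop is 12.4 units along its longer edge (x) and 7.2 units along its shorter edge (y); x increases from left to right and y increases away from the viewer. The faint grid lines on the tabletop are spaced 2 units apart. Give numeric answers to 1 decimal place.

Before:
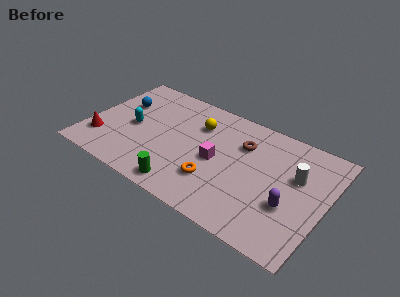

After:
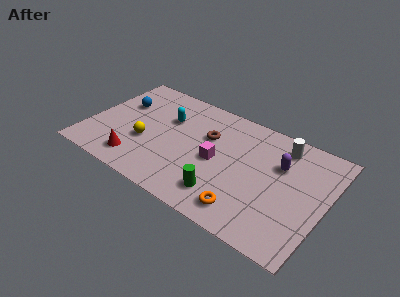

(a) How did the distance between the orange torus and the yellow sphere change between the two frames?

+2.4

The distance was about 3.4 in the first image and 5.8 in the second, so they moved 2.4 units further apart.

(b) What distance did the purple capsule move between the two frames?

2.3

From (10.7, 2.6) to (9.9, 4.8), the purple capsule covered √(0.8² + 2.2²) ≈ 2.3 units.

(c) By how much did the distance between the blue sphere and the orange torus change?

+2.0

Before: roughly 6.1 units apart; after: 8.1. That's 2.0 units further apart.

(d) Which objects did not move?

the blue sphere and the magenta cube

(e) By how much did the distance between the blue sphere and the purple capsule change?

-1.0

Before: roughly 9.5 units apart; after: 8.5. That's 1.0 units closer together.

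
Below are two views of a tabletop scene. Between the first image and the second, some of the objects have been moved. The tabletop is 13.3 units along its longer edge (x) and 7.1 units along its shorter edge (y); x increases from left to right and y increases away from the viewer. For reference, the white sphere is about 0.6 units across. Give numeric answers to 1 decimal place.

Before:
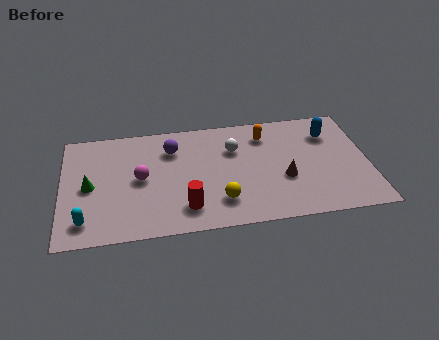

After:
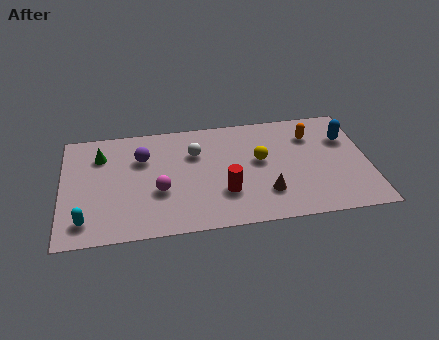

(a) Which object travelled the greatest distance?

the yellow sphere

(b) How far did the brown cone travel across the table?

1.1

From (9.6, 2.7) to (8.8, 1.9), the brown cone covered √(0.8² + 0.8²) ≈ 1.1 units.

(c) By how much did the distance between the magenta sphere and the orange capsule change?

+1.3

They were about 5.9 units apart before and 7.2 after — 1.3 units further apart.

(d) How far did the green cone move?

2.0

The green cone moved from about (1.2, 3.4) to (1.7, 5.3), a distance of √(0.5² + 1.9²) ≈ 2.0.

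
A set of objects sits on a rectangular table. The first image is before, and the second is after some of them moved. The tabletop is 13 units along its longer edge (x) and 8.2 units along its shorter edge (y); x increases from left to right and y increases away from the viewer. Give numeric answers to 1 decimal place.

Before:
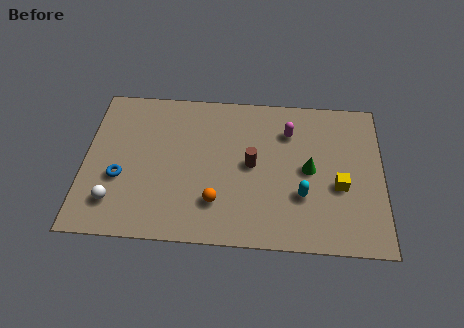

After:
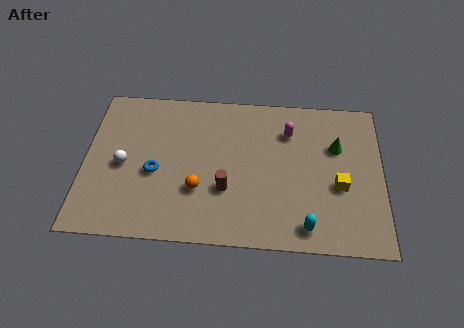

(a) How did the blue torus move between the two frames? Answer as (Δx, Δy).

(1.5, 0.4)

The blue torus was at about (1.6, 3.1) and moved to about (3.1, 3.5).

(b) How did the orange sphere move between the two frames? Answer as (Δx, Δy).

(-0.8, 0.6)

The orange sphere was at about (5.8, 2.1) and moved to about (5.0, 2.7).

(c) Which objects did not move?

the magenta capsule and the yellow cube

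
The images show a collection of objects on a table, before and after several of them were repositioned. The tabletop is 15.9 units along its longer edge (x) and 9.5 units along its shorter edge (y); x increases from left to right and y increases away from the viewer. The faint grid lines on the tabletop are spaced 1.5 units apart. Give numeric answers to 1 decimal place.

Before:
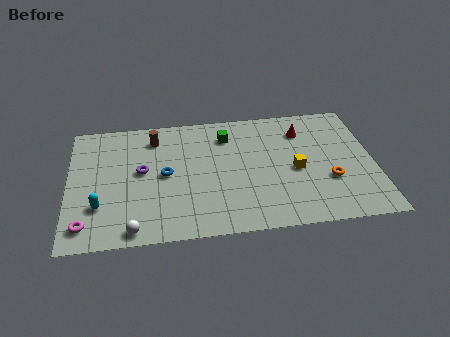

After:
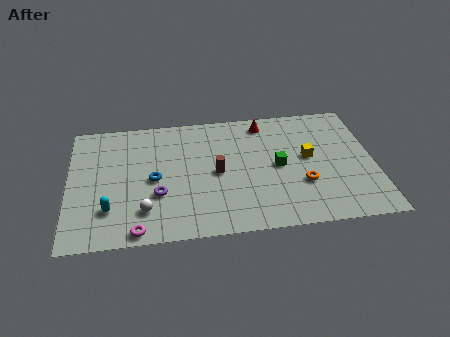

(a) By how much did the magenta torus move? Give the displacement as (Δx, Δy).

(2.6, -0.7)

The magenta torus started near (0.9, 1.5) and ended near (3.5, 0.8).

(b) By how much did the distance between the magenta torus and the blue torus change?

-1.5

Before: roughly 5.3 units apart; after: 3.8. That's 1.5 units closer together.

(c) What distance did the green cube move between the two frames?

3.7

From (8.3, 7.4) to (10.9, 4.7), the green cube covered √(2.6² + 2.7²) ≈ 3.7 units.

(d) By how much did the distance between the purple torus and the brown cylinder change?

+0.8

They were about 2.6 units apart before and 3.4 after — 0.8 units further apart.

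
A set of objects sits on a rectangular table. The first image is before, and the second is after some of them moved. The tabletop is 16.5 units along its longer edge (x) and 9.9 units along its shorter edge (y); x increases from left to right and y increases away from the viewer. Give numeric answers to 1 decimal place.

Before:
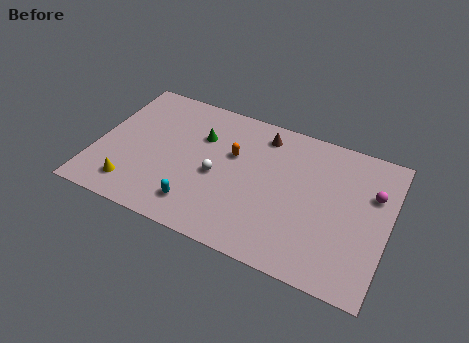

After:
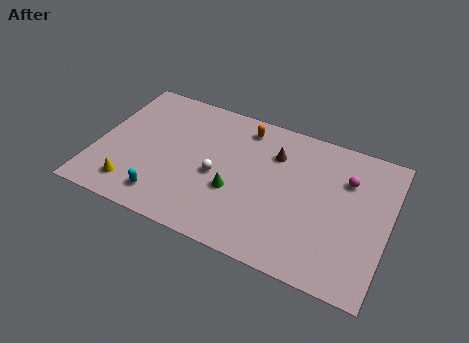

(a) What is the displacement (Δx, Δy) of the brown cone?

(0.8, -1.1)

From the two frames, the brown cone sits at roughly (9.1, 8.3) before and (9.9, 7.2) after.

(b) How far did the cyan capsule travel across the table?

1.9

From (6.1, 1.9) to (4.2, 1.7), the cyan capsule covered √(1.9² + 0.2²) ≈ 1.9 units.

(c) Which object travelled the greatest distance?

the green cone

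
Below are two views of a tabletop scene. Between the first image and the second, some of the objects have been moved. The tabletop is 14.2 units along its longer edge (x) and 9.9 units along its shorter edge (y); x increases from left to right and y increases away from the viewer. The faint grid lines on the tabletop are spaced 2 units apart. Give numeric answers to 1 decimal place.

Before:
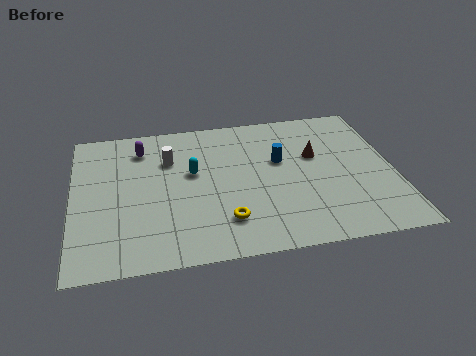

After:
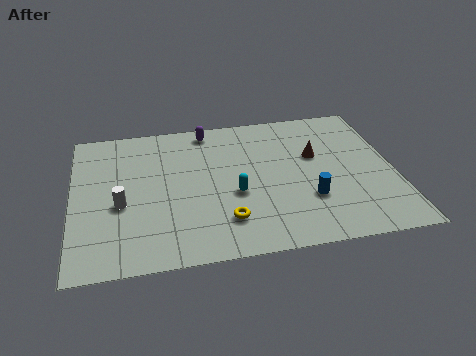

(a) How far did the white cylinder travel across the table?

3.6

From (4.3, 6.9) to (2.1, 4.1), the white cylinder covered √(2.2² + 2.8²) ≈ 3.6 units.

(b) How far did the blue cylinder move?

3.1

The blue cylinder moved from about (9.2, 6.0) to (10.3, 3.1), a distance of √(1.1² + 2.9²) ≈ 3.1.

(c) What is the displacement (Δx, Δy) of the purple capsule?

(3.0, 0.9)

The purple capsule was at about (3.1, 7.9) and moved to about (6.1, 8.8).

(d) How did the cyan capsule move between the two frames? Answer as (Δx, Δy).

(1.8, -1.8)

The cyan capsule was at about (5.3, 5.8) and moved to about (7.1, 4.0).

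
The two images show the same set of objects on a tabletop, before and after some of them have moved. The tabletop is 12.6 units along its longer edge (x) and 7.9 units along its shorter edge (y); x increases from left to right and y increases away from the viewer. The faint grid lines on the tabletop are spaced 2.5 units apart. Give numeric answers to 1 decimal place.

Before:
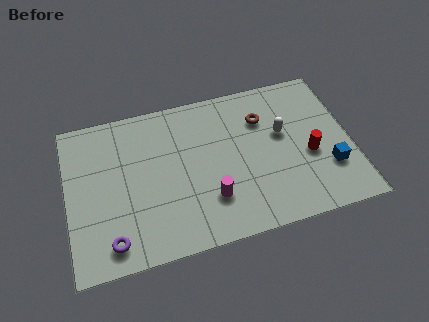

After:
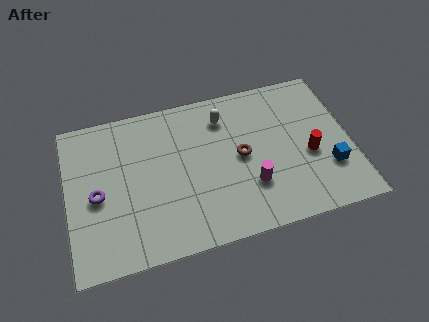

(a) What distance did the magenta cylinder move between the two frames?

1.8

The magenta cylinder moved from about (6.2, 2.2) to (8.0, 2.4), a distance of √(1.8² + 0.2²) ≈ 1.8.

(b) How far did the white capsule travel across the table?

2.9

The white capsule was near (9.6, 4.7) before and (7.1, 6.2) after, so it travelled √(2.5² + 1.5²) ≈ 2.9 units.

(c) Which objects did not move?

the red cylinder and the blue cube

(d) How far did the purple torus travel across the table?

2.5

From (1.8, 1.2) to (1.3, 3.6), the purple torus covered √(0.5² + 2.4²) ≈ 2.5 units.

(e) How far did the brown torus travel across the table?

2.0

The brown torus moved from about (8.8, 5.7) to (7.7, 4.0), a distance of √(1.1² + 1.7²) ≈ 2.0.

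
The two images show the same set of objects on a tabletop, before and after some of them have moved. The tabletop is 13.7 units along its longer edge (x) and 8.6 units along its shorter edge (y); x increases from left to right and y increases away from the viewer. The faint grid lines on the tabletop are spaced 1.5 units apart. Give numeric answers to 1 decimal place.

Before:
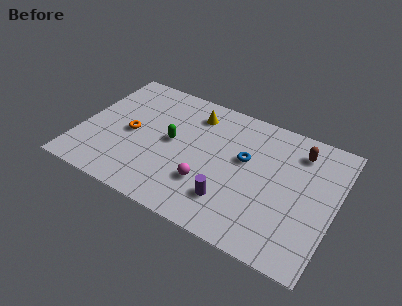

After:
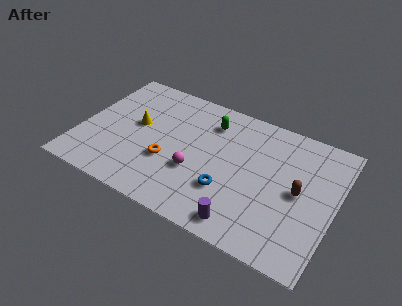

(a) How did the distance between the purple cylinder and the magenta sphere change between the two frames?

+2.1

The distance was about 1.4 in the first image and 3.5 in the second, so they moved 2.1 units further apart.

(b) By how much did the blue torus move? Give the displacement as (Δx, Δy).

(-0.6, -2.4)

The blue torus was at about (8.8, 5.1) and moved to about (8.2, 2.7).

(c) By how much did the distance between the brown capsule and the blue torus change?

+0.7

They were about 3.2 units apart before and 3.9 after — 0.7 units further apart.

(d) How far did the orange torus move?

2.4

From (2.7, 4.1) to (4.9, 3.1), the orange torus covered √(2.2² + 1.0²) ≈ 2.4 units.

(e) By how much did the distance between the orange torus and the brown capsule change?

-2.2

Before: roughly 9.2 units apart; after: 7.0. That's 2.2 units closer together.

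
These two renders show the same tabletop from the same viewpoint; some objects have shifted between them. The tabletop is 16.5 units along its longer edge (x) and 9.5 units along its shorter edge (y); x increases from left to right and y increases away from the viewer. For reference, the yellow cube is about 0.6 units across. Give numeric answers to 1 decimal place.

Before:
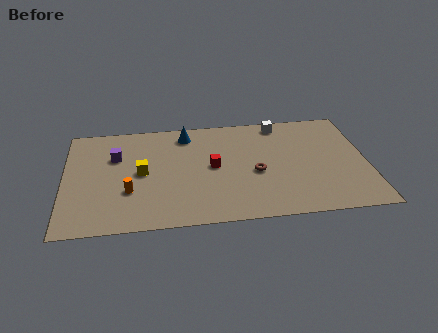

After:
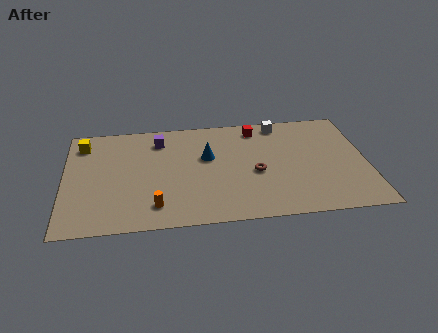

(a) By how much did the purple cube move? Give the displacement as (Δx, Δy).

(2.4, 1.2)

The purple cube was at about (2.8, 6.4) and moved to about (5.2, 7.6).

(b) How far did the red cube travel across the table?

4.1

The red cube moved from about (8.1, 4.9) to (10.6, 8.1), a distance of √(2.5² + 3.2²) ≈ 4.1.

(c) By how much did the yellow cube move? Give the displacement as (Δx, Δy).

(-3.2, 2.9)

The yellow cube started near (4.2, 4.8) and ended near (1.0, 7.7).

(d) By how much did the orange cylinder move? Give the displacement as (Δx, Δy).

(1.4, -1.4)

From the two frames, the orange cylinder sits at roughly (3.5, 3.2) before and (4.9, 1.8) after.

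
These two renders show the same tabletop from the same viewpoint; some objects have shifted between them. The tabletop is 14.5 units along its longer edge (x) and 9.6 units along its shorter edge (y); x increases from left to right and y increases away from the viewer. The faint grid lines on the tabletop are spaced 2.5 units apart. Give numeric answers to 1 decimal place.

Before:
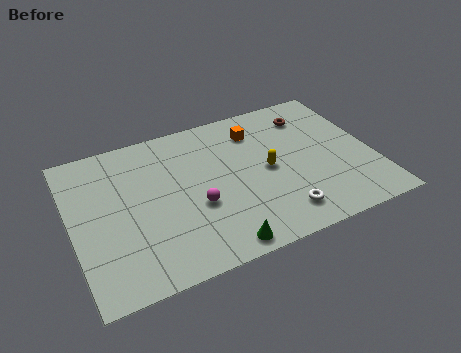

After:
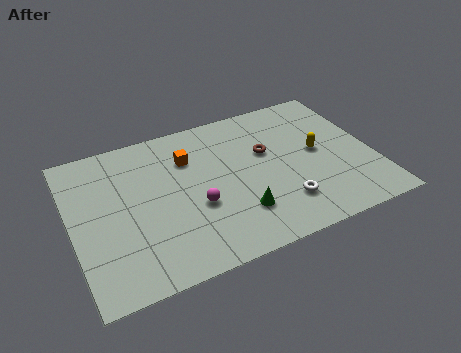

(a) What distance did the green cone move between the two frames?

2.0

The green cone was near (6.5, 0.9) before and (7.7, 2.5) after, so it travelled √(1.2² + 1.6²) ≈ 2.0 units.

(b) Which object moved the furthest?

the orange cube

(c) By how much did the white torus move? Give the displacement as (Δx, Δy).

(0.2, 0.6)

From the two frames, the white torus sits at roughly (9.6, 1.7) before and (9.8, 2.3) after.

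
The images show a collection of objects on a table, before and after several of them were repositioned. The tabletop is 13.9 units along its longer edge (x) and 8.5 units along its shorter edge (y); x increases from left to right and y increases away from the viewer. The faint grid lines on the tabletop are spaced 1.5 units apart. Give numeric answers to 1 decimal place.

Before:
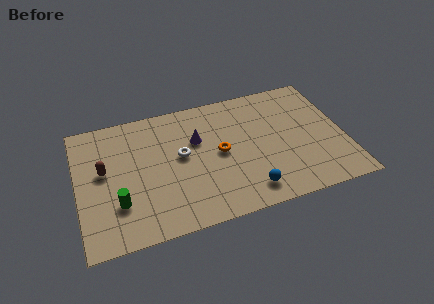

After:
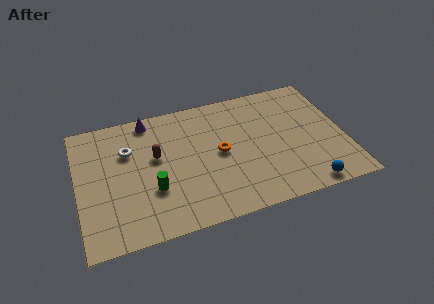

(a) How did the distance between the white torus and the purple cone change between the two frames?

+1.0

The distance was about 1.2 in the first image and 2.2 in the second, so they moved 1.0 units further apart.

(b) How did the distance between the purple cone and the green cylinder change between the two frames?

-0.5

The distance was about 5.2 in the first image and 4.7 in the second, so they moved 0.5 units closer together.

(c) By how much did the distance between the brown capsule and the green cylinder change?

-0.3

Before: roughly 2.4 units apart; after: 2.1. That's 0.3 units closer together.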